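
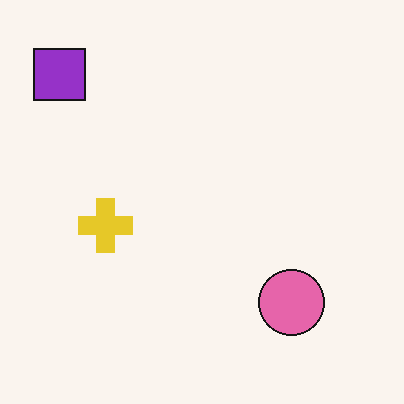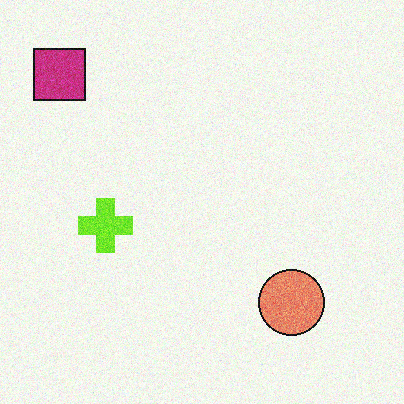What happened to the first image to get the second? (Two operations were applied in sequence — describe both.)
The second image is the first degraded with light additive noise, then hue-shifted slightly.

Random speckle covers the whole image, including the flat background. Every shape's color has rotated by the same amount around the hue wheel — a uniform hue shift.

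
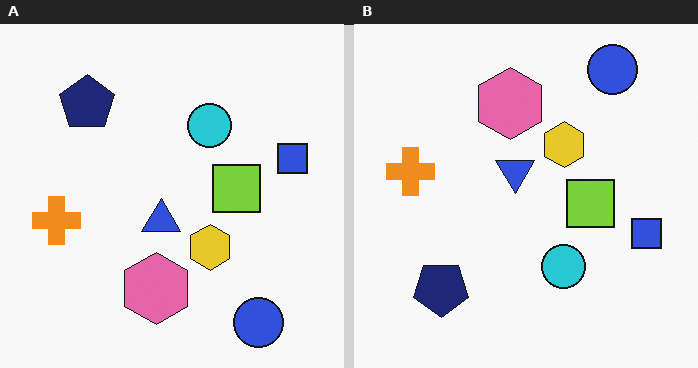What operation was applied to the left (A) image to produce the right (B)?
The right (B) image is the left (A) flipped vertically (top ↔ bottom).

The blue circle is in the bottom-right of the left (A) image and the top-right of the right (B) — shapes on opposite sides of the horizontal midline have swapped in a mirror flip.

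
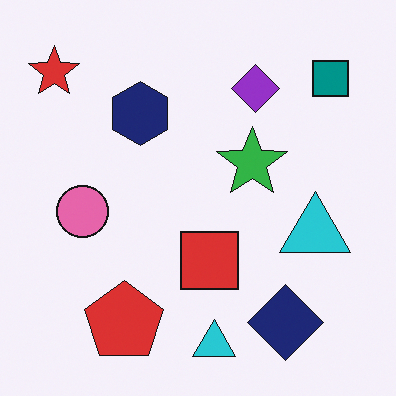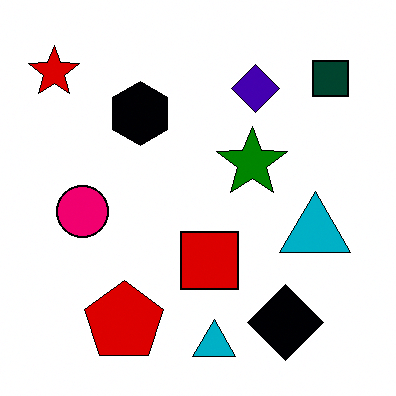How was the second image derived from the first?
The transformation is: boosted in contrast.

Tones are pushed away from mid-grey across the whole image — a global contrast change.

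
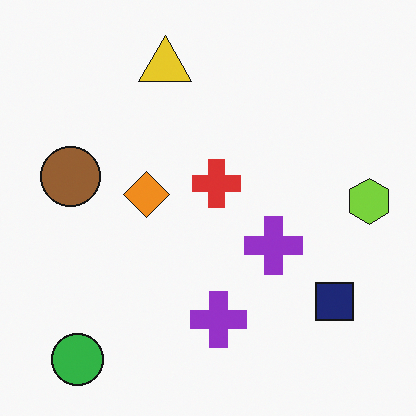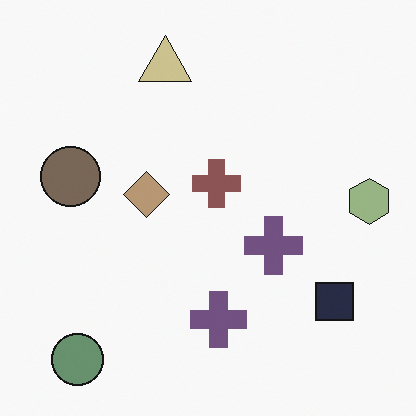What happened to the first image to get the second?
This is the original image heavily desaturated.

All colors are more muted and greyish — a global saturation change.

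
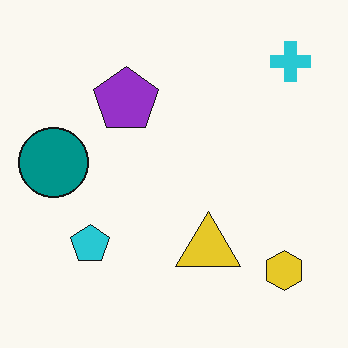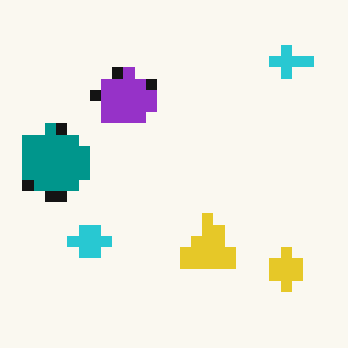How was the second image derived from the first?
The second image is the first coarsely pixelated.

Shapes are reduced to large square blocks; fine edges and outlines are lost — a downscale-then-upscale (mosaic) effect.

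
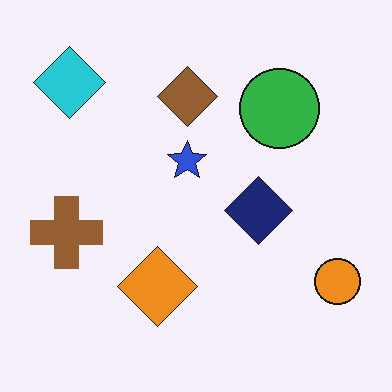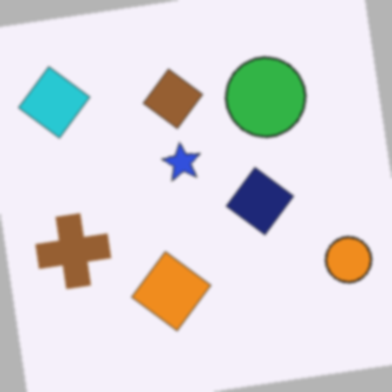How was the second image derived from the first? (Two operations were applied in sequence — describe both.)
The transformation is: rotated counter-clockwise by a few degrees, then given a subtle gaussian blur.

Every shape is tilted by the same angle and the image corners show triangular fill wedges — a whole-image rotation by a non-right angle. Shape edges and outlines are uniformly softened across the whole image.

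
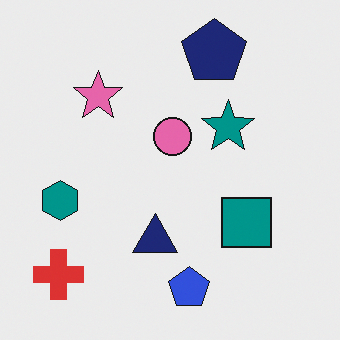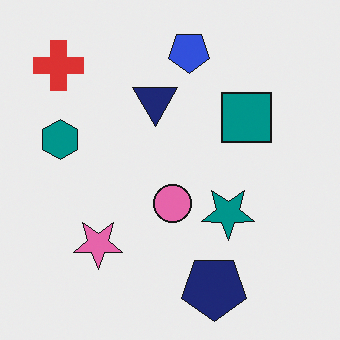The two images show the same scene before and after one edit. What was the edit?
The image was flipped vertically (top ↔ bottom).

The navy pentagon is in the top of the first image and the bottom of the second — shapes on opposite sides of the horizontal midline have swapped in a mirror flip.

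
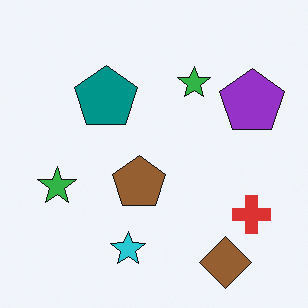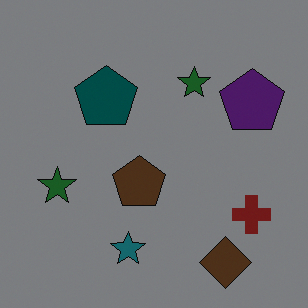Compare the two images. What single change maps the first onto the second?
The second image is the first noticeably darkened.

Every pixel — background and shapes alike — is uniformly darkened.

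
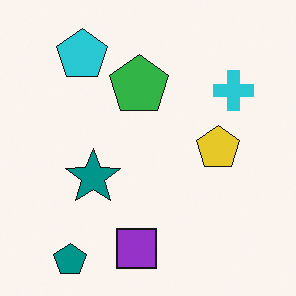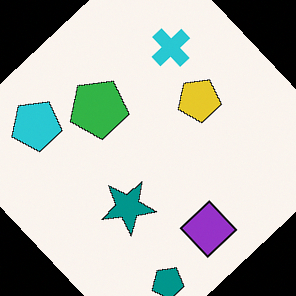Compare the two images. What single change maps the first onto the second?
Rotated counter-clockwise by a large amount — several tens of degrees.

Every shape is tilted by the same angle and the image corners show triangular fill wedges — a whole-image rotation by a non-right angle.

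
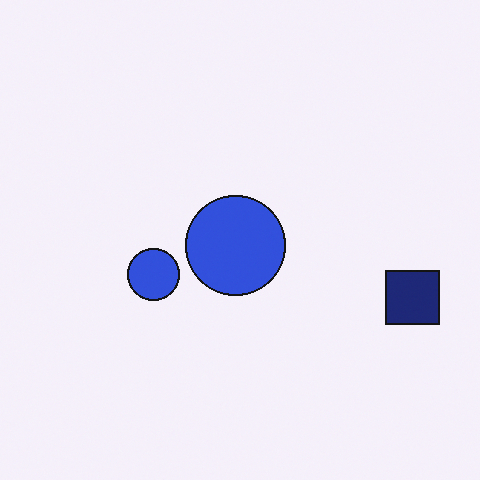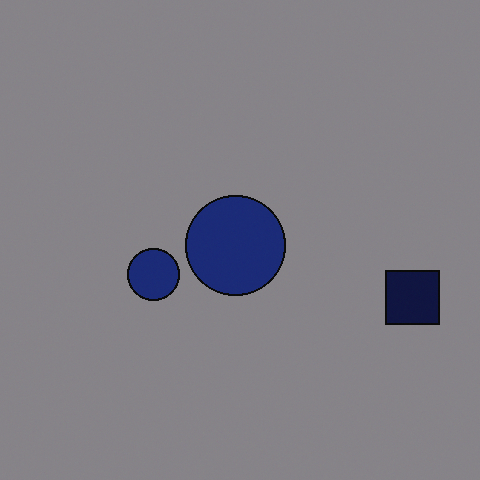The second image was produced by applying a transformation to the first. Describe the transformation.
Noticeably darkened.

Every pixel — background and shapes alike — is uniformly darkened.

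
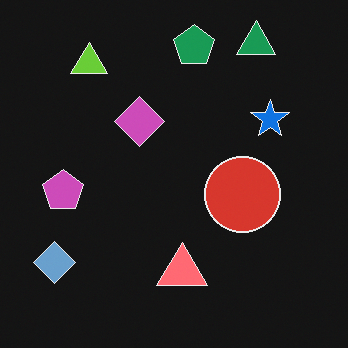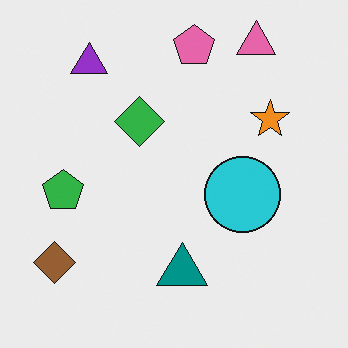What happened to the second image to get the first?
The first image is the second color-inverted (negative).

The light background has become dark and every shape's color is its complement — a photographic negative.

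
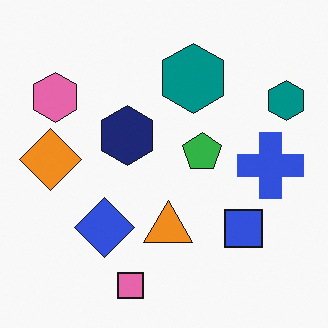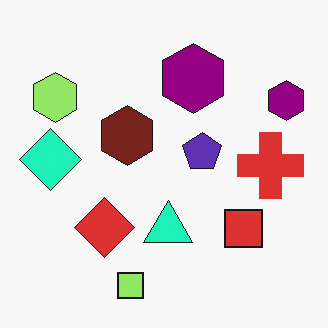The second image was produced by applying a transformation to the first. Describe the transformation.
The transformation is: hue-shifted by a moderate amount.

Every shape's color has rotated by the same amount around the hue wheel — a uniform hue shift.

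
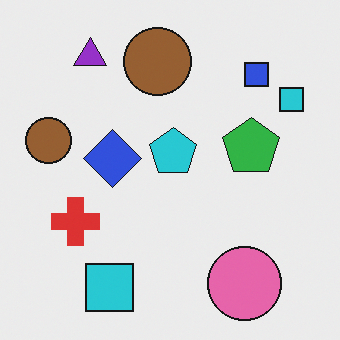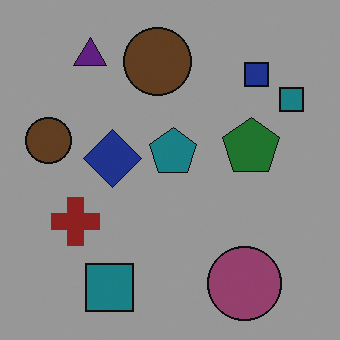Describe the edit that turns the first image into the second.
Darkened a lot.

Every pixel — background and shapes alike — is uniformly darkened.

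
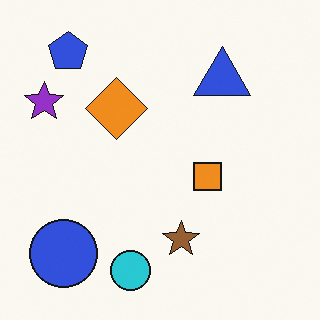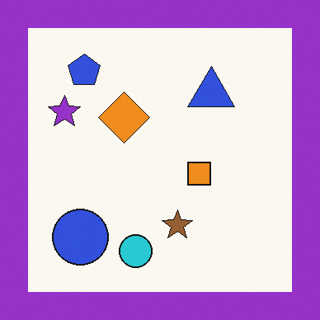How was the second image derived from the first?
It was framed with a purple border.

A solid purple frame runs around the edge of the second image, with the content slightly shrunk inside it.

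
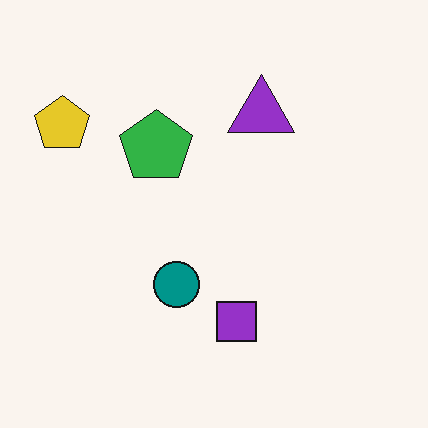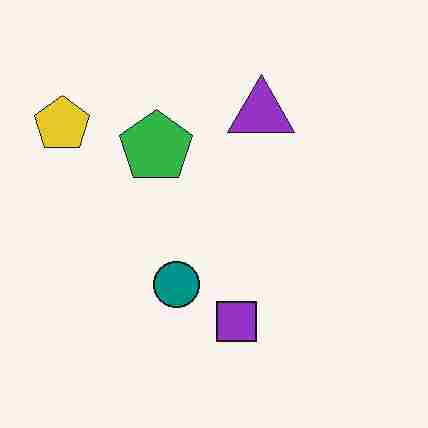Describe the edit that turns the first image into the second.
It was degraded with heavy JPEG compression.

Blocky 8×8 compression artifacts appear around shape edges and the flat background shows ringing — characteristic JPEG degradation.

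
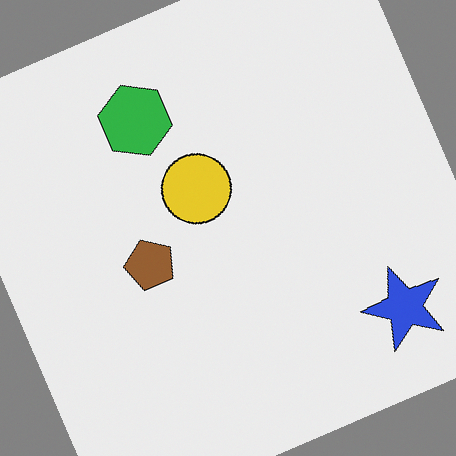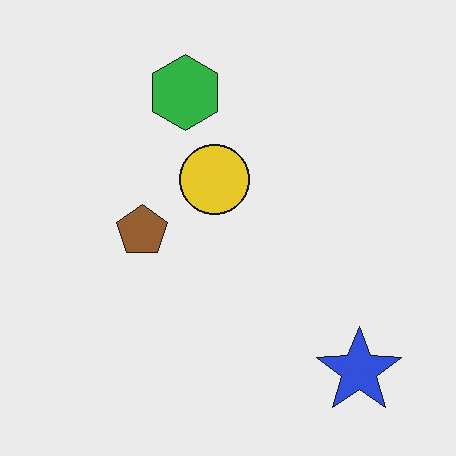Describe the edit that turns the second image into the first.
It was rotated counter-clockwise by a clearly visible amount.

Every shape is tilted by the same angle and the image corners show triangular fill wedges — a whole-image rotation by a non-right angle.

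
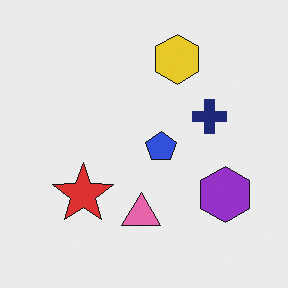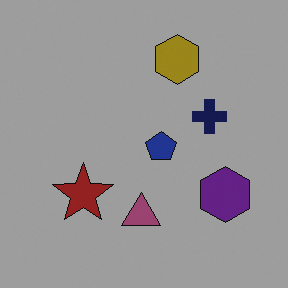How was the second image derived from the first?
The second image is the first noticeably darkened.

Every pixel — background and shapes alike — is uniformly darkened.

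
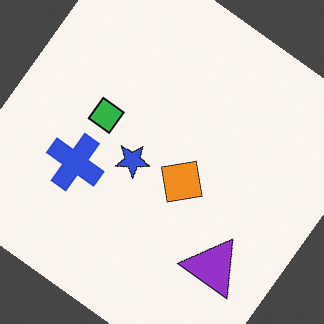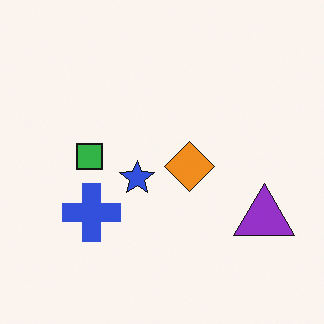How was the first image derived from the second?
The image was rotated clockwise by a large amount — several tens of degrees.

Every shape is tilted by the same angle and the image corners show triangular fill wedges — a whole-image rotation by a non-right angle.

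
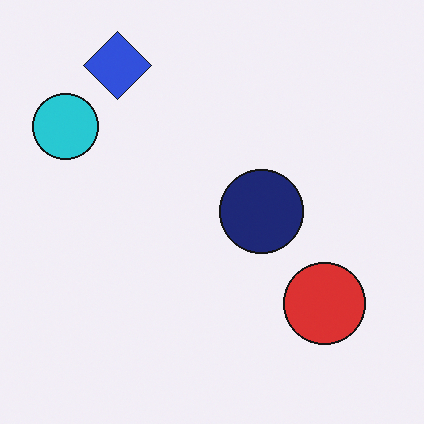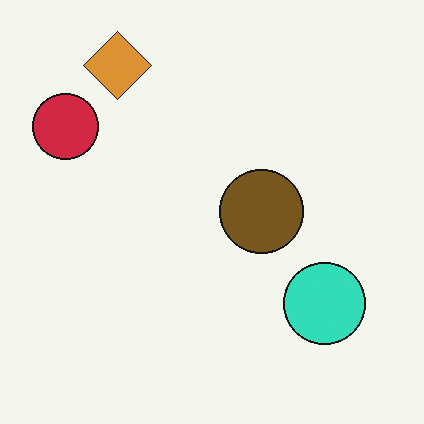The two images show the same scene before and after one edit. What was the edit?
It was hue-shifted by a large amount.

Every shape's color has rotated by the same amount around the hue wheel — a uniform hue shift.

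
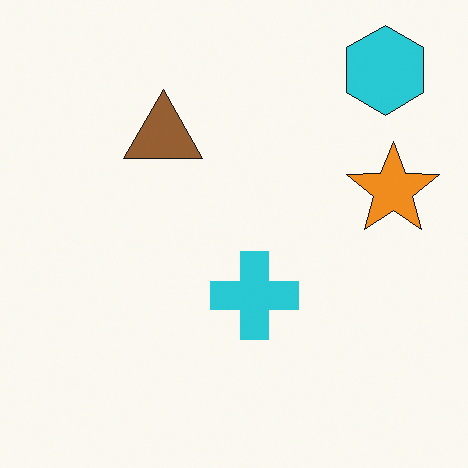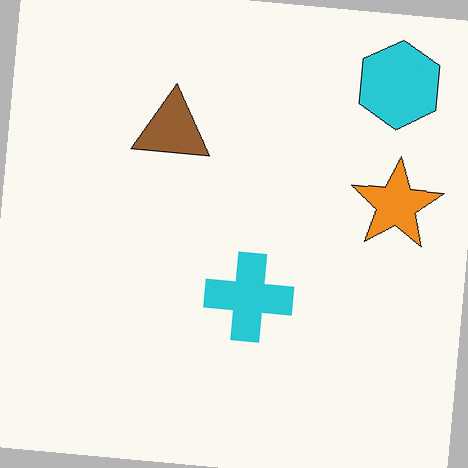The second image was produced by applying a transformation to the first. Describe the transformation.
The image was rotated clockwise by a few degrees.

Every shape is tilted by the same angle and the image corners show triangular fill wedges — a whole-image rotation by a non-right angle.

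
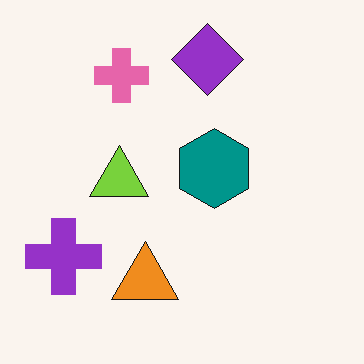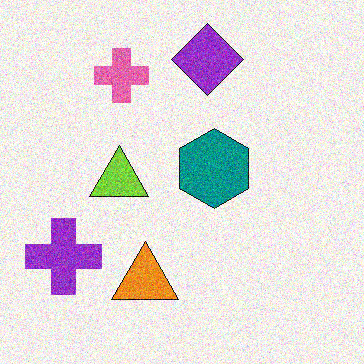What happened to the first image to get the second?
The second image is the first degraded with moderate additive noise.

Random speckle covers the whole image, including the flat background.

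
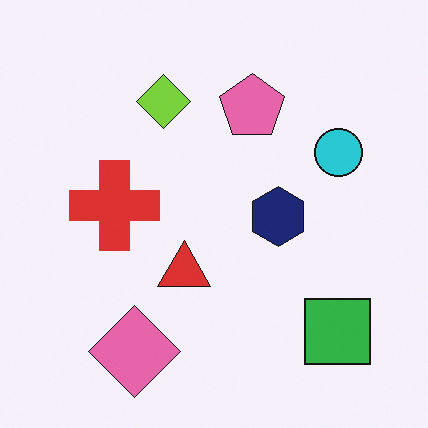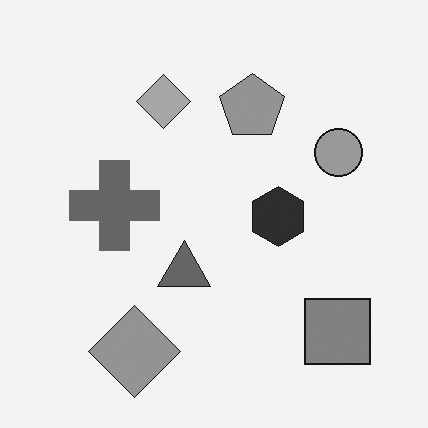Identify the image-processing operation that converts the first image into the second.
It was converted to grayscale.

All color is removed — every shape is now a shade of grey.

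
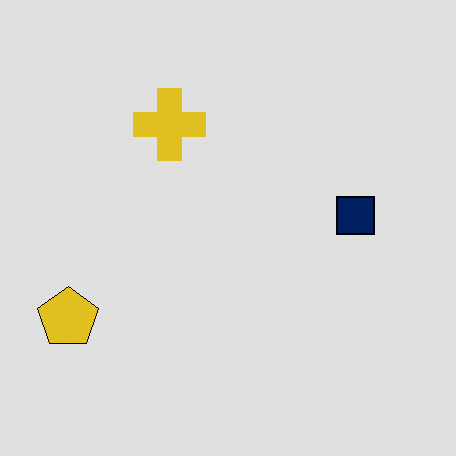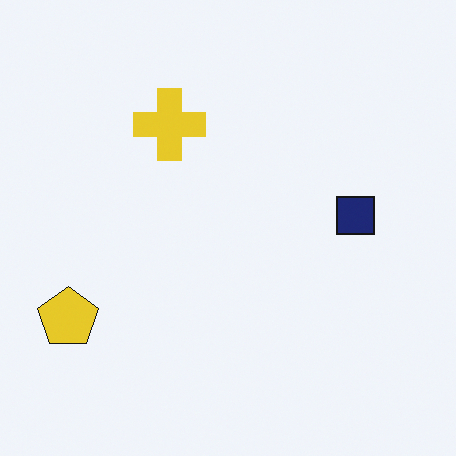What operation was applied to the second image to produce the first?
The transformation is: moderately posterized.

Each flat color has snapped to a coarser quantized level — most visibly, the near-white background has dropped to a flat grey.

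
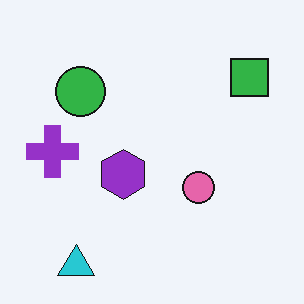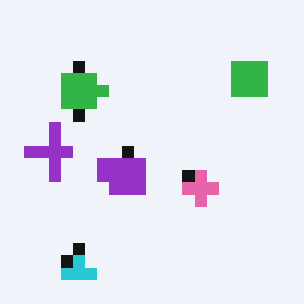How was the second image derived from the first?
The second image is the first heavily pixelated into large blocks.

Shapes are reduced to large square blocks; fine edges and outlines are lost — a downscale-then-upscale (mosaic) effect.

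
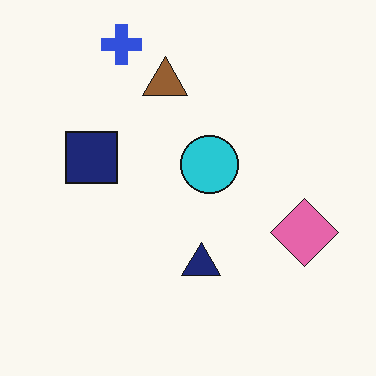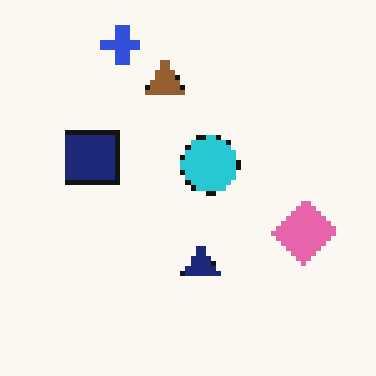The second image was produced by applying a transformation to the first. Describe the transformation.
The image was lightly pixelated (a mild mosaic effect).

Shapes are reduced to large square blocks; fine edges and outlines are lost — a downscale-then-upscale (mosaic) effect.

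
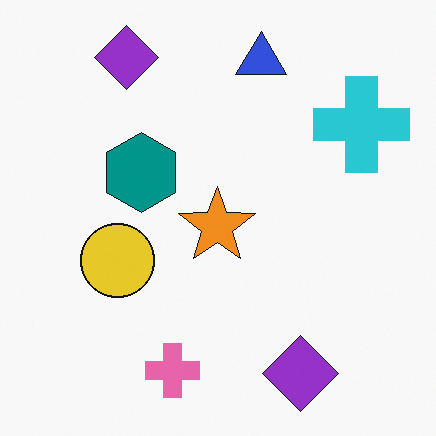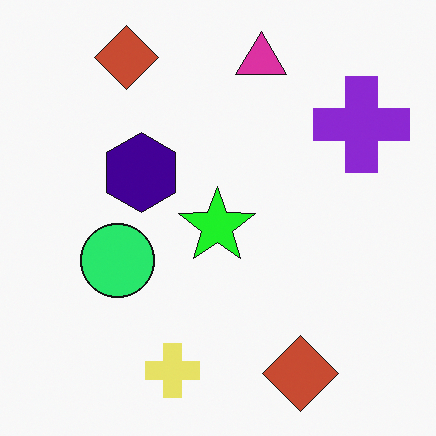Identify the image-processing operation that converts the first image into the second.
The image was hue-shifted through roughly a third of the color wheel.

Every shape's color has rotated by the same amount around the hue wheel — a uniform hue shift.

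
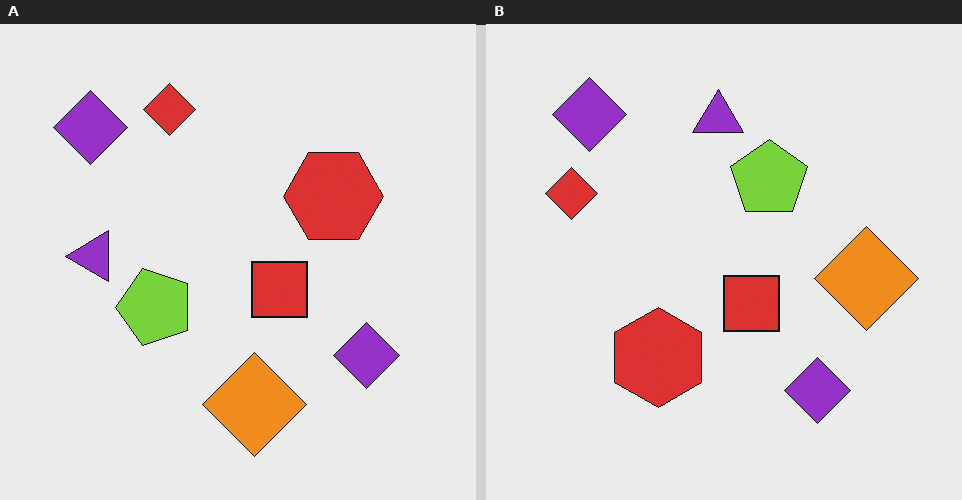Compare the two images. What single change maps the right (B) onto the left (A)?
It was transposed (reflected across the top-left ↔ bottom-right diagonal).

Shapes have swapped their row and column positions — what was in the top-right is now in the bottom-left — a diagonal reflection.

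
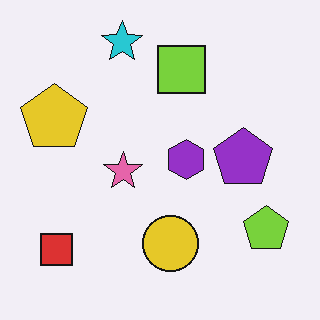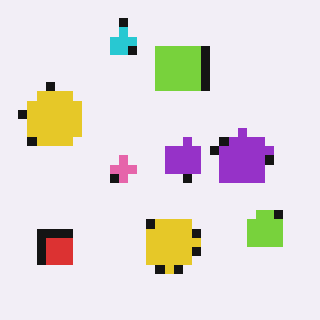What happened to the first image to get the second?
The transformation is: heavily pixelated into large blocks.

Shapes are reduced to large square blocks; fine edges and outlines are lost — a downscale-then-upscale (mosaic) effect.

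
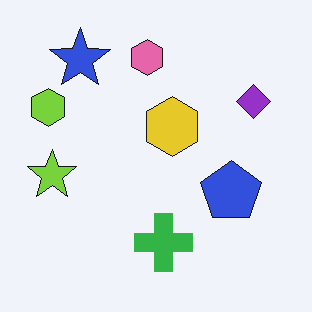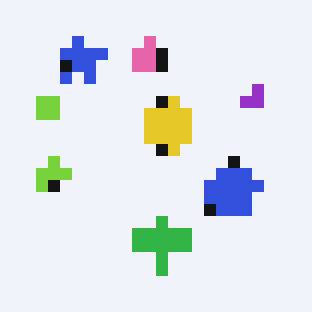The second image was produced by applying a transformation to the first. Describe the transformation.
The image was heavily pixelated into large blocks.

Shapes are reduced to large square blocks; fine edges and outlines are lost — a downscale-then-upscale (mosaic) effect.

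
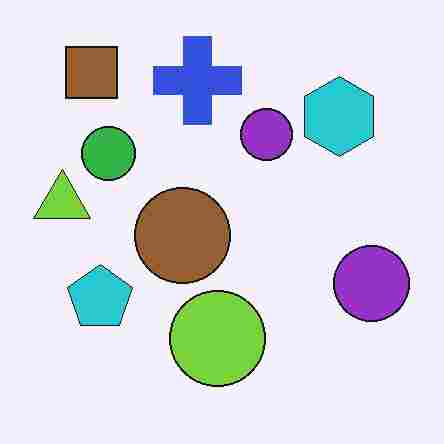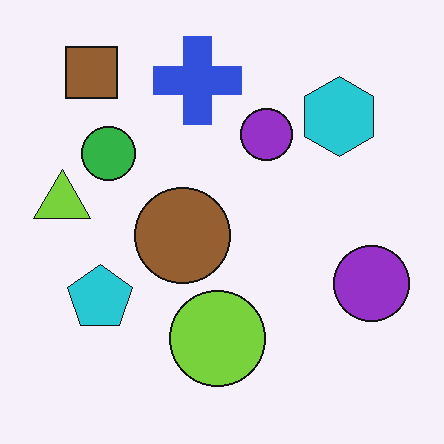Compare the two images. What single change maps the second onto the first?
The image was heavily JPEG-compressed with obvious blocking artifacts.

Blocky 8×8 compression artifacts appear around shape edges and the flat background shows ringing — characteristic JPEG degradation.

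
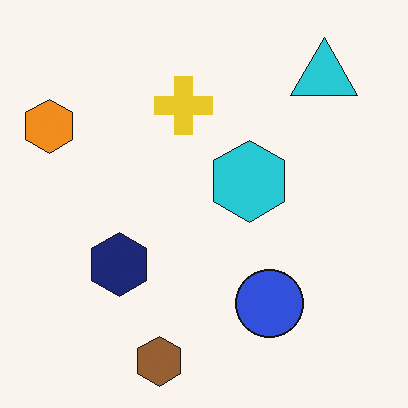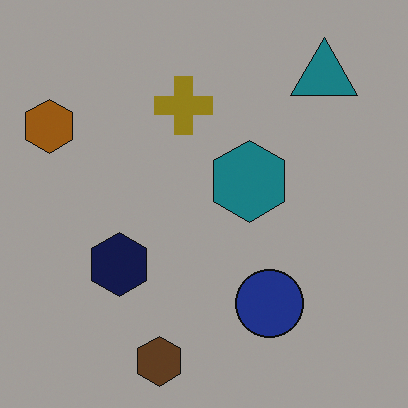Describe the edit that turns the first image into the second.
The second image is the first noticeably darkened.

Every pixel — background and shapes alike — is uniformly darkened.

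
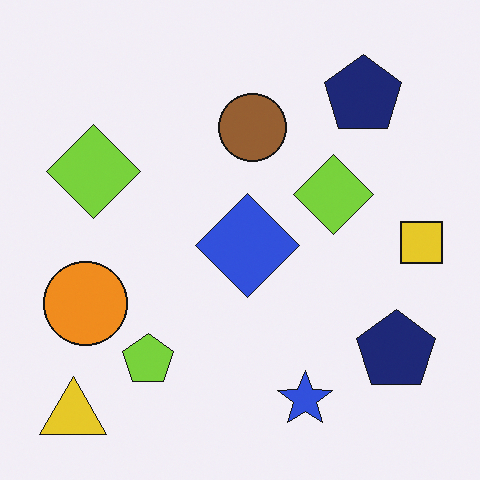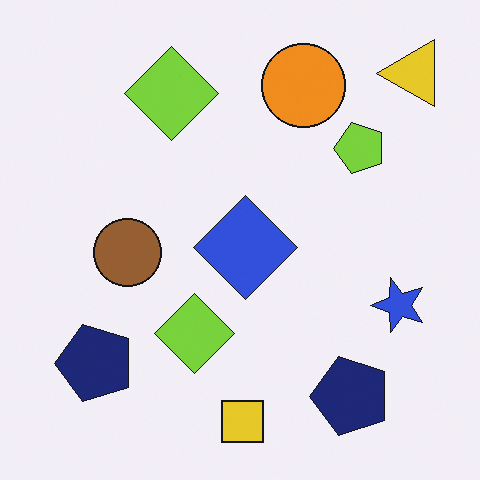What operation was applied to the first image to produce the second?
The image was transposed (reflected across the top-left ↔ bottom-right diagonal).

Shapes have swapped their row and column positions — what was in the top-right is now in the bottom-left — a diagonal reflection.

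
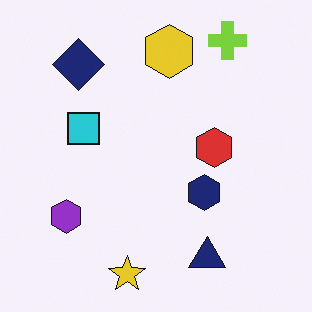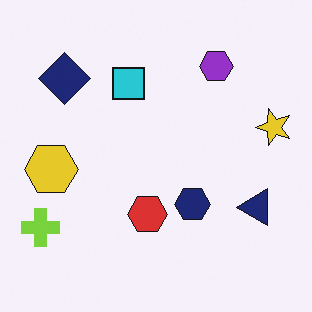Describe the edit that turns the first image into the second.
It was transposed (reflected across the top-left ↔ bottom-right diagonal).

Shapes have swapped their row and column positions — what was in the top-right is now in the bottom-left — a diagonal reflection.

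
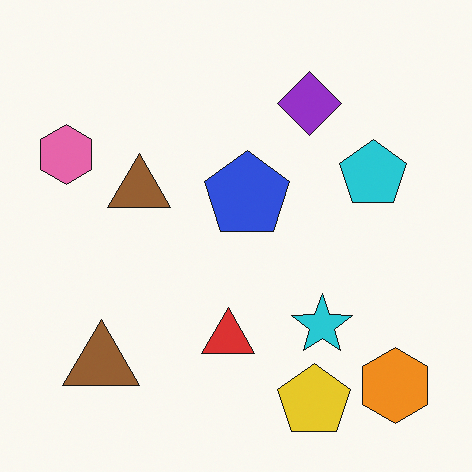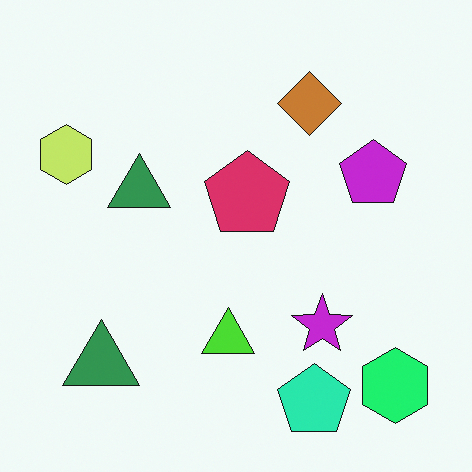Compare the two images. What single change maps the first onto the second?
This is the original image hue-shifted through roughly a third of the color wheel.

Every shape's color has rotated by the same amount around the hue wheel — a uniform hue shift.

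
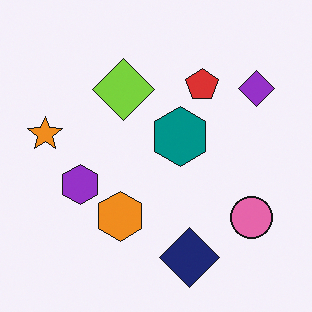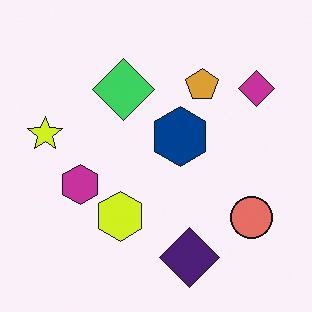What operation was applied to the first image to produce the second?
The transformation is: hue-shifted slightly.

Every shape's color has rotated by the same amount around the hue wheel — a uniform hue shift.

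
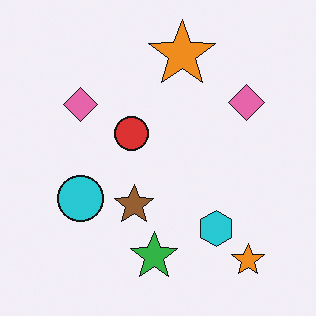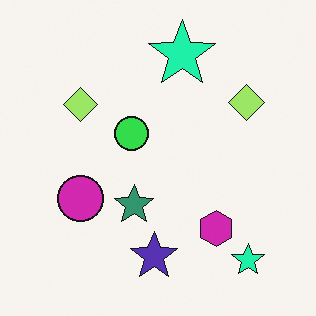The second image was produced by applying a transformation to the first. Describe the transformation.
The transformation is: hue-shifted noticeably.

Every shape's color has rotated by the same amount around the hue wheel — a uniform hue shift.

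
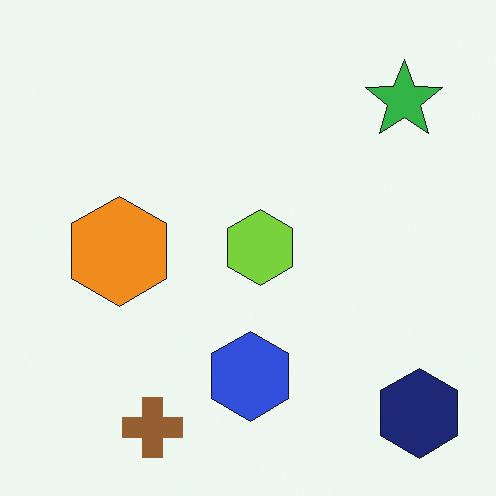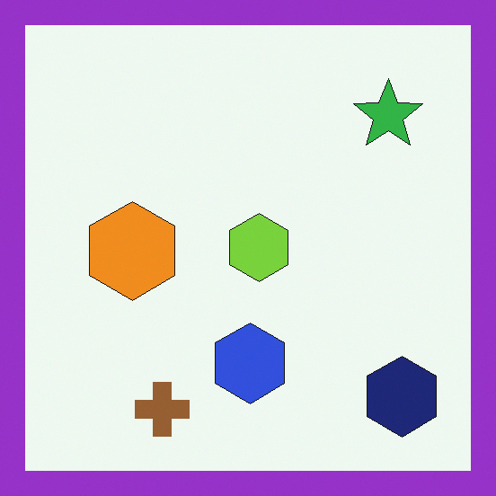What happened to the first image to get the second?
Framed with a purple border.

A solid purple frame runs around the edge of the second image, with the content slightly shrunk inside it.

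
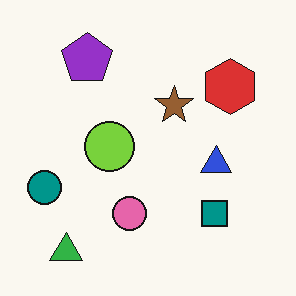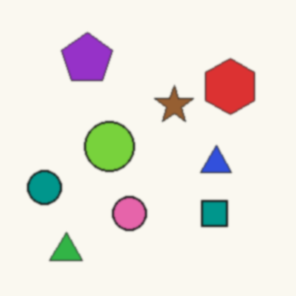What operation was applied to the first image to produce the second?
The transformation is: given a subtle gaussian blur.

Shape edges and outlines are uniformly softened across the whole image.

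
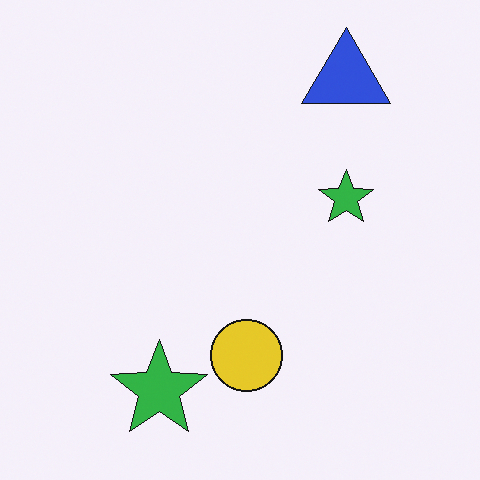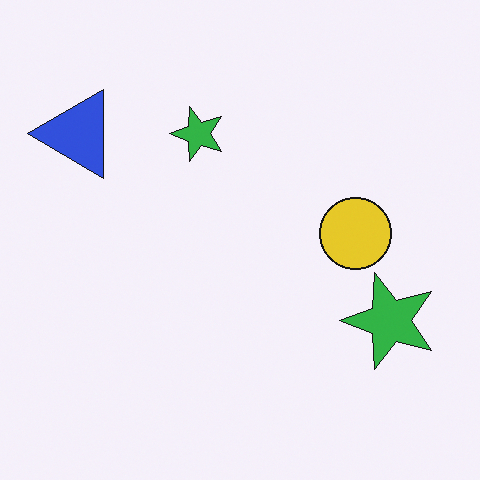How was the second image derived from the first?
The transformation is: rotated 90° counter-clockwise.

The blue triangle sits in the top-right of the first image and the top-left of the second — consistent with a whole-image 90° counter-clockwise rotation.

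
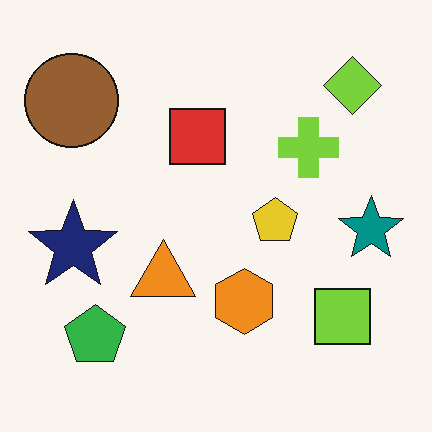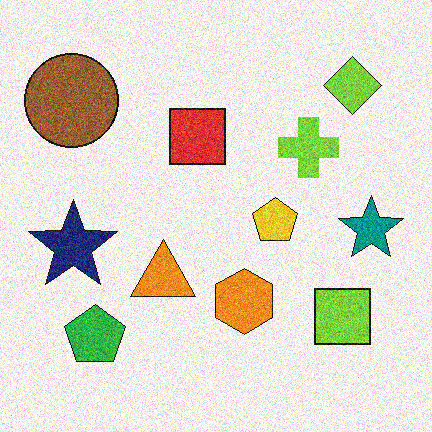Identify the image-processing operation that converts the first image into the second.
This is the original image degraded with visible gaussian noise.

Random speckle covers the whole image, including the flat background.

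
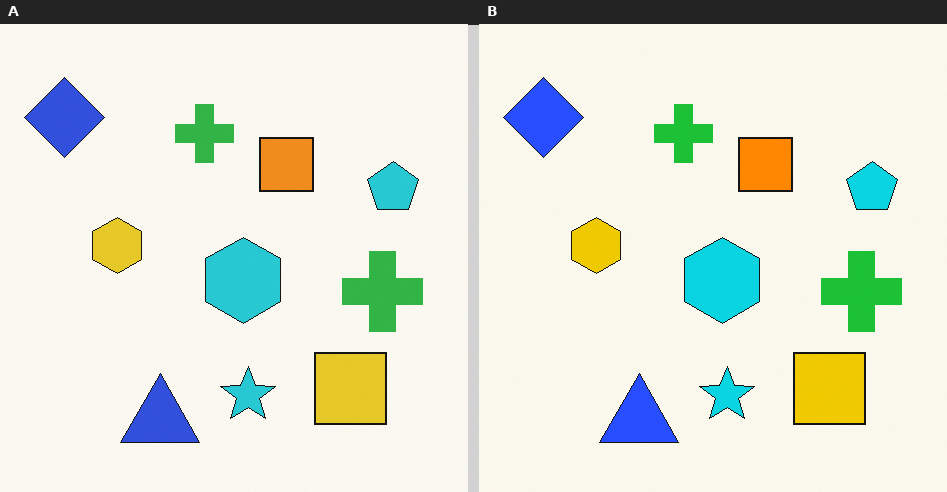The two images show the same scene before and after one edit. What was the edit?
The right (B) image is the left (A) slightly oversaturated.

All colors are more vivid — a global saturation change.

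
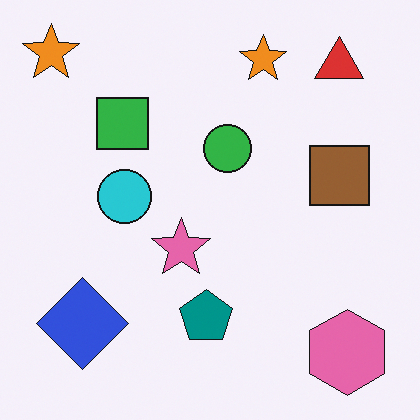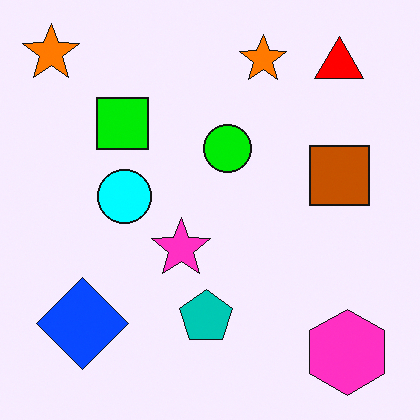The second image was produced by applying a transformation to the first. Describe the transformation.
Made much more vivid (saturation change).

All colors are more vivid — a global saturation change.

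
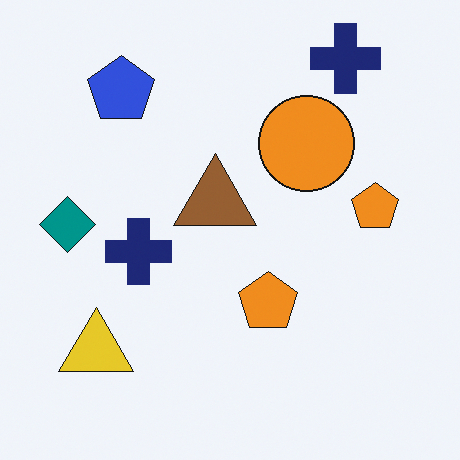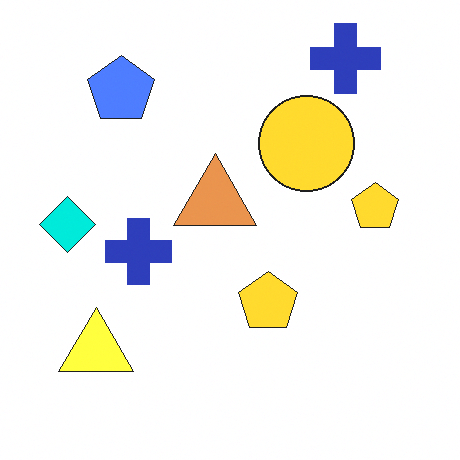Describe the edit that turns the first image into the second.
The second image is the first brightened a lot.

Every pixel — background and shapes alike — is uniformly brightened.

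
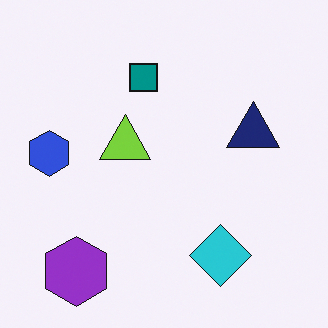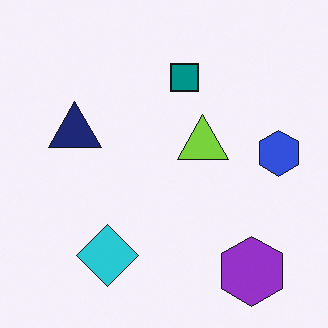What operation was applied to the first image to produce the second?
The transformation is: flipped horizontally (left ↔ right).

The blue hexagon is in the left of the first image and the right of the second — shapes on opposite sides of the vertical midline have swapped in a mirror flip.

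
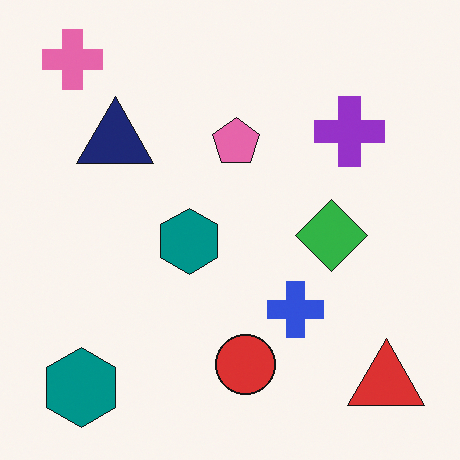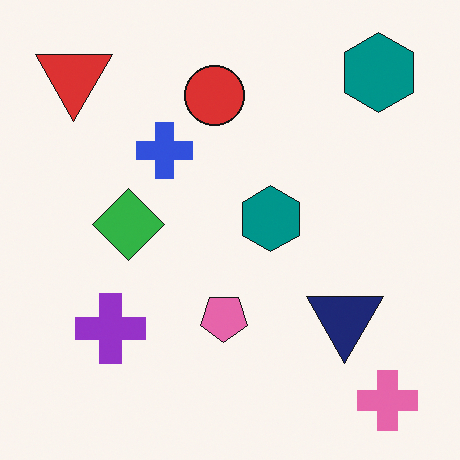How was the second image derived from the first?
This is the original image rotated 180°.

The pink cross sits in the top-left of the first image and the bottom-right of the second — consistent with a whole-image 180° rotation.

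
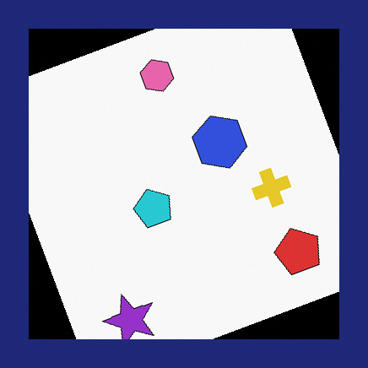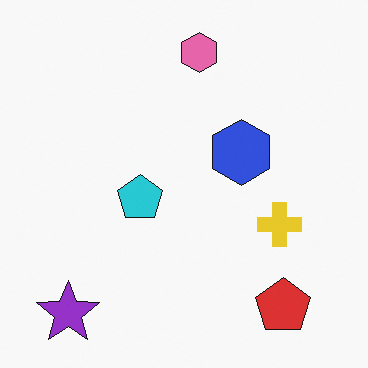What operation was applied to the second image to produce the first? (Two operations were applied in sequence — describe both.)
Rotated counter-clockwise by a clearly visible amount, then framed with a navy border.

Every shape is tilted by the same angle and the image corners show triangular fill wedges — a whole-image rotation by a non-right angle. A solid navy frame runs around the edge of the first image, with the content slightly shrunk inside it.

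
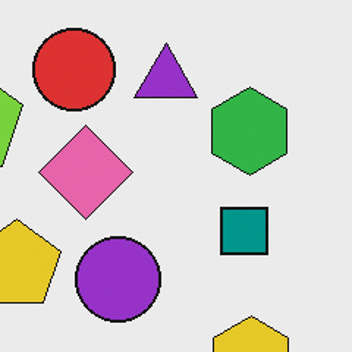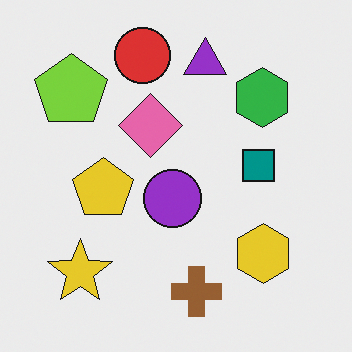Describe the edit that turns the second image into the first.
It was cropped to a modestly smaller region and rescaled.

The visible shapes are larger and the field of view is narrower; shapes near the original edges may be partly or wholly outside the frame — a crop-and-rescale.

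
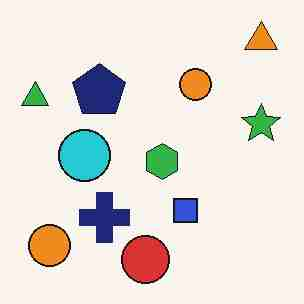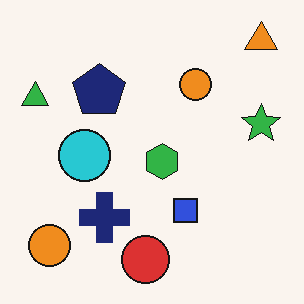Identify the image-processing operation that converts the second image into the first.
It was heavily JPEG-compressed with obvious blocking artifacts.

Blocky 8×8 compression artifacts appear around shape edges and the flat background shows ringing — characteristic JPEG degradation.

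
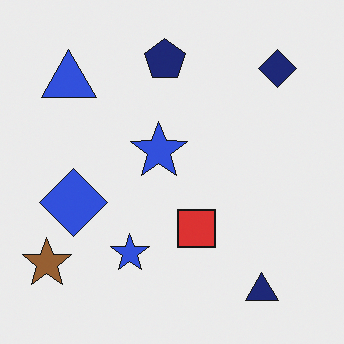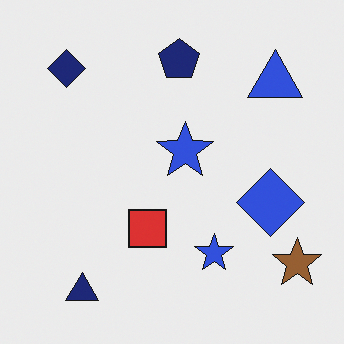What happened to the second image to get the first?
The image was flipped horizontally (left ↔ right).

The brown star is in the bottom-right of the second image and the bottom-left of the first — shapes on opposite sides of the vertical midline have swapped in a mirror flip.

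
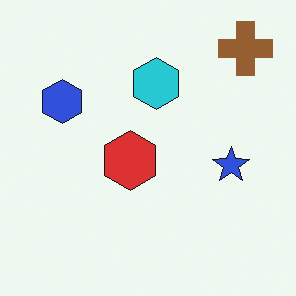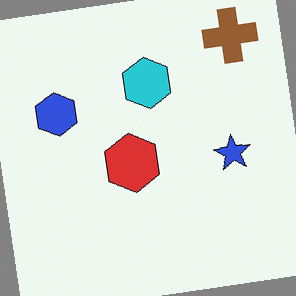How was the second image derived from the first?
This is the original image rotated counter-clockwise by a small amount.

Every shape is tilted by the same angle and the image corners show triangular fill wedges — a whole-image rotation by a non-right angle.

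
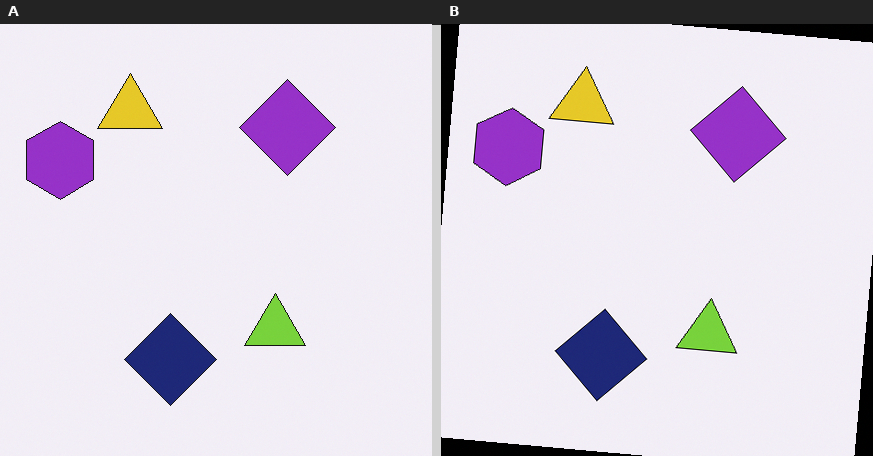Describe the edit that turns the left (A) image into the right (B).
It was rotated clockwise by a few degrees.

Every shape is tilted by the same angle and the image corners show triangular fill wedges — a whole-image rotation by a non-right angle.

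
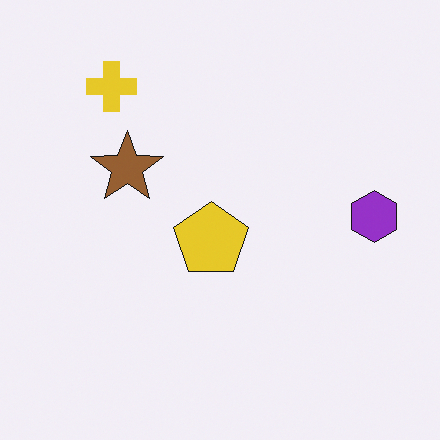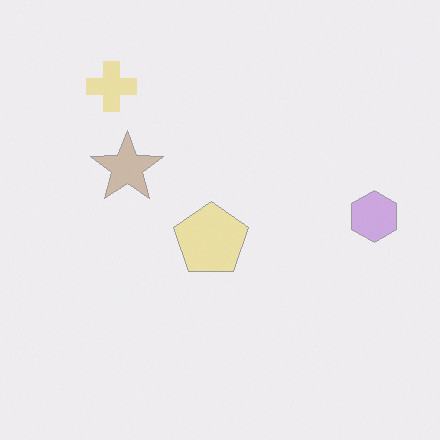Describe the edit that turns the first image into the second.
The second image is the first washed out (contrast reduced).

Tones are pushed toward mid-grey across the whole image — a global contrast change.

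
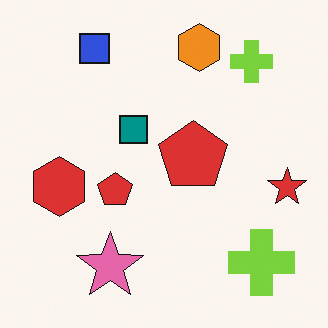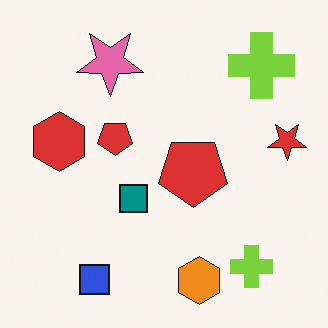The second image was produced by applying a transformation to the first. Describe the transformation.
The transformation is: flipped vertically (top ↔ bottom).

The orange hexagon is in the top of the first image and the bottom of the second — shapes on opposite sides of the horizontal midline have swapped in a mirror flip.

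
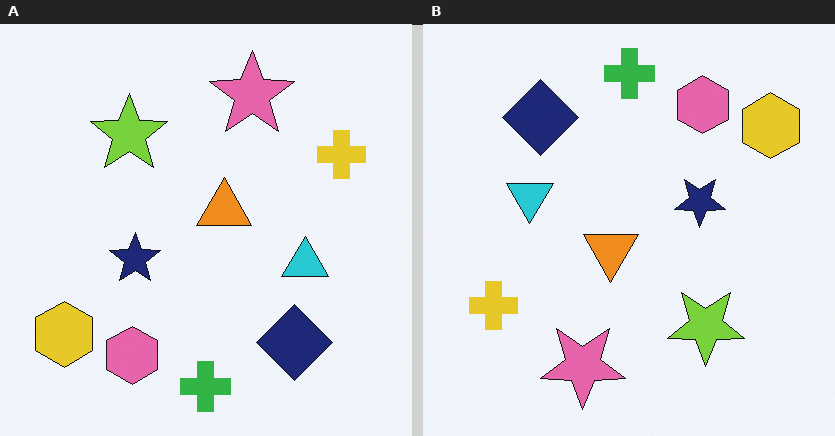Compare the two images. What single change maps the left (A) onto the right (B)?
The image was rotated 180°.

The yellow hexagon sits in the bottom-left of the left (A) image and the top-right of the right (B) — consistent with a whole-image 180° rotation.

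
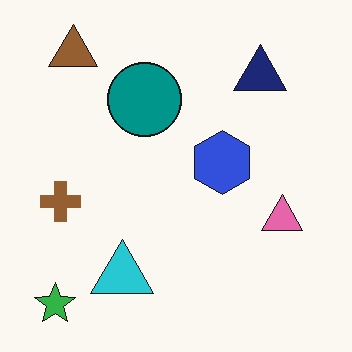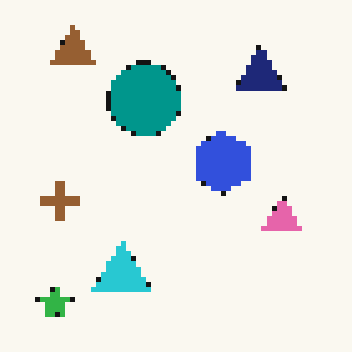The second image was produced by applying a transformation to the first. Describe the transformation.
The image was lightly pixelated (a mild mosaic effect).

Shapes are reduced to large square blocks; fine edges and outlines are lost — a downscale-then-upscale (mosaic) effect.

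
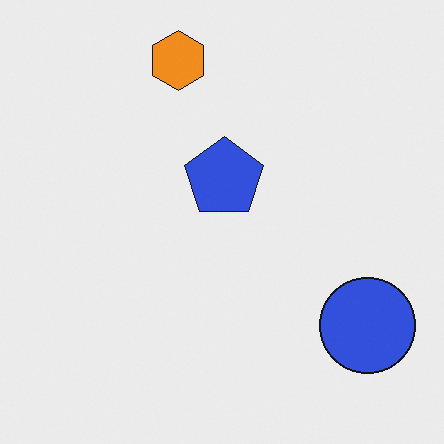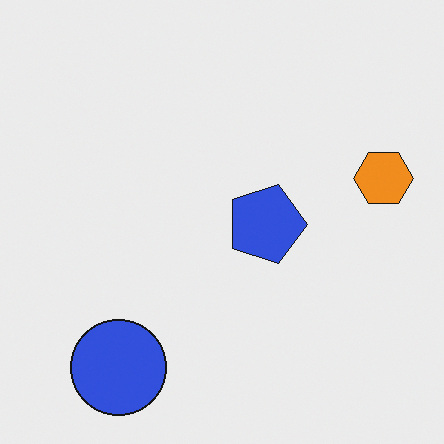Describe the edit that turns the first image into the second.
This is the original image rotated 90° clockwise.

The blue circle sits in the bottom-right of the first image and the bottom-left of the second — consistent with a whole-image 90° clockwise rotation.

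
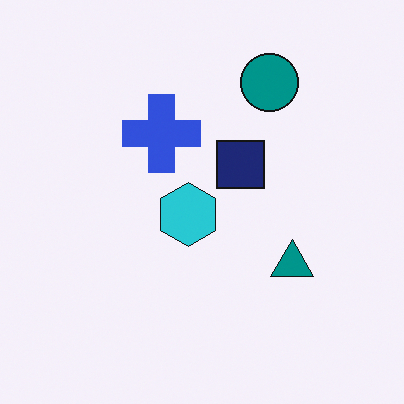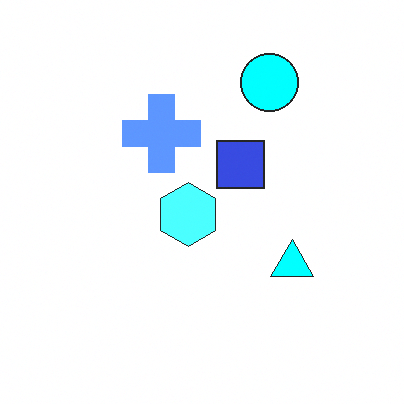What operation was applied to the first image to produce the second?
It was brightened a lot.

Every pixel — background and shapes alike — is uniformly brightened.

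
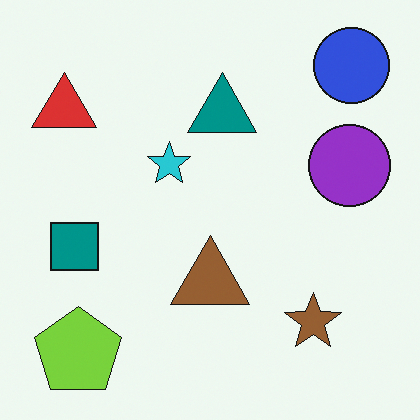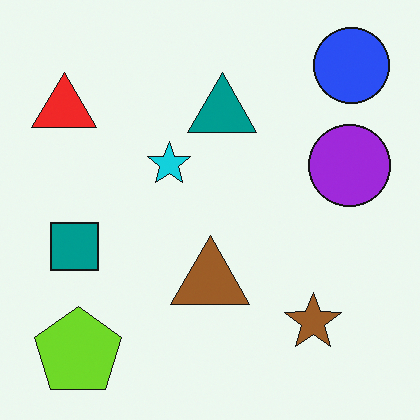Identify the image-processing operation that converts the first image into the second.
The second image is the first slightly oversaturated.

All colors are more vivid — a global saturation change.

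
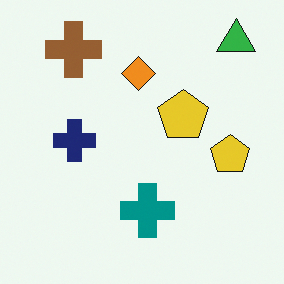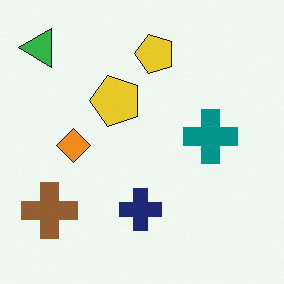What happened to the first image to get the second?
The second image is the first rotated 90° counter-clockwise.

The green triangle sits in the top-right of the first image and the top-left of the second — consistent with a whole-image 90° counter-clockwise rotation.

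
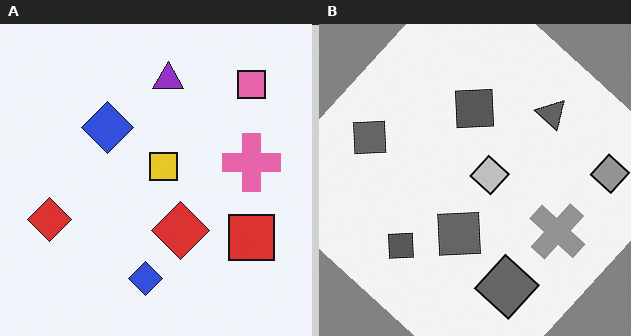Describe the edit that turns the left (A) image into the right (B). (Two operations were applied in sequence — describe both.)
The image was rotated clockwise by a large amount — several tens of degrees, then converted to grayscale.

Every shape is tilted by the same angle and the image corners show triangular fill wedges — a whole-image rotation by a non-right angle. All color is removed — every shape is now a shade of grey.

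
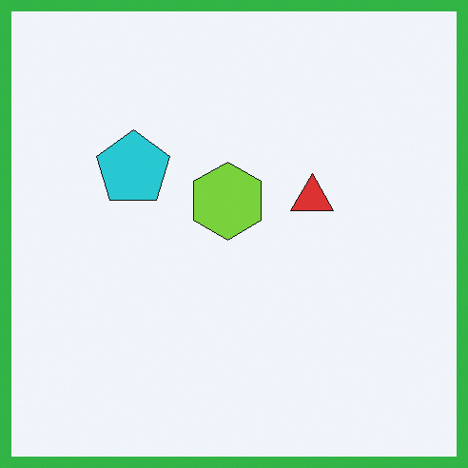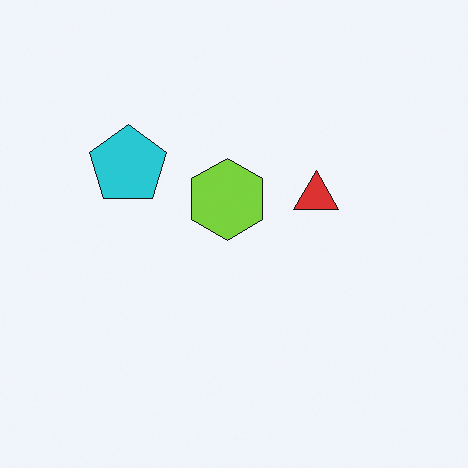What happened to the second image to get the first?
Framed with a green border.

A solid green frame runs around the edge of the first image, with the content slightly shrunk inside it.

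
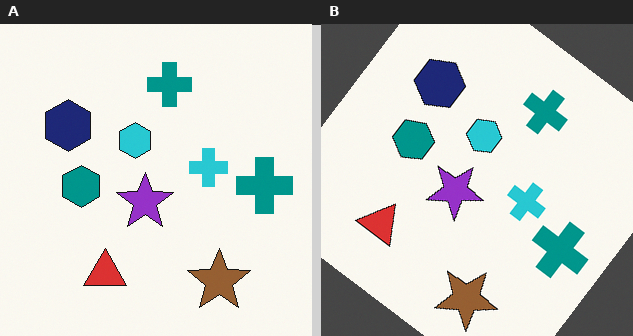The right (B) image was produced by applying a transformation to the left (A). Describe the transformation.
The right (B) image is the left (A) rotated clockwise by a large amount — several tens of degrees.

Every shape is tilted by the same angle and the image corners show triangular fill wedges — a whole-image rotation by a non-right angle.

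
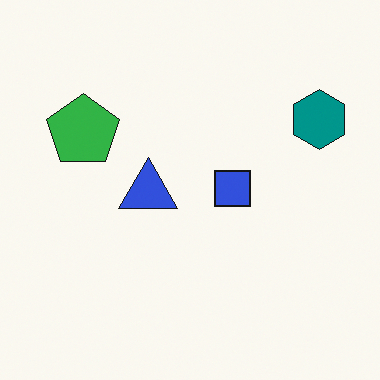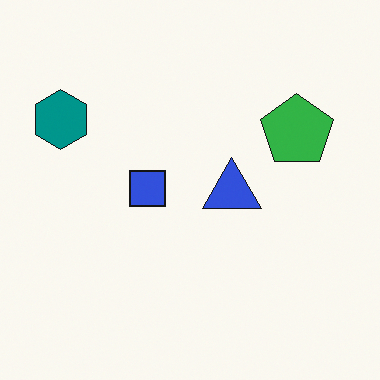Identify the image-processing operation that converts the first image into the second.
The second image is the first flipped horizontally (left ↔ right).

The teal hexagon is in the top-right of the first image and the top-left of the second — shapes on opposite sides of the vertical midline have swapped in a mirror flip.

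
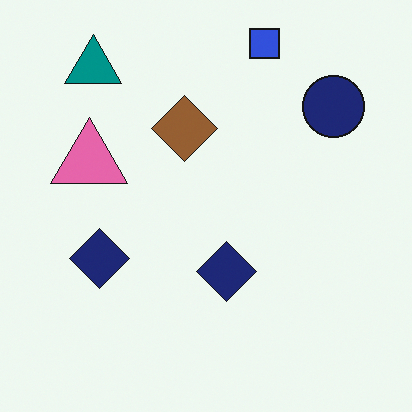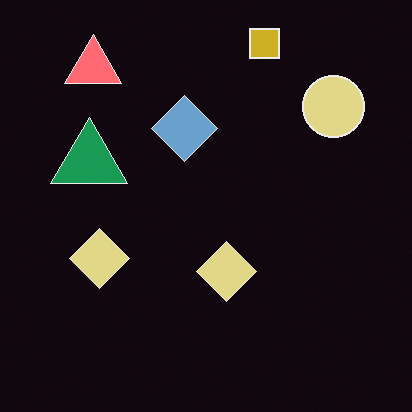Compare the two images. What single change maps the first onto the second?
The second image is the first color-inverted (negative).

The light background has become dark and every shape's color is its complement — a photographic negative.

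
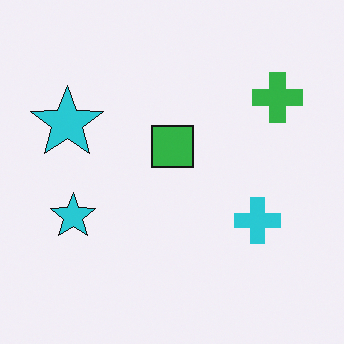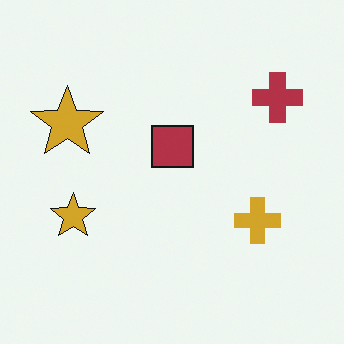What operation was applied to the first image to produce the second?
The image was hue-shifted through roughly half the color wheel.

Every shape's color has rotated by the same amount around the hue wheel — a uniform hue shift.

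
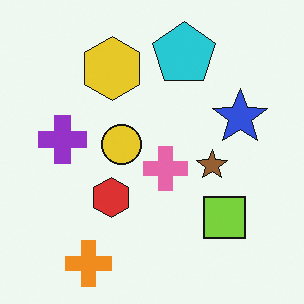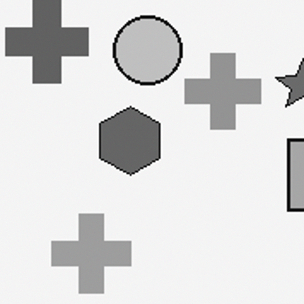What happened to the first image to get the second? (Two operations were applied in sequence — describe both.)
It was cropped to a noticeably smaller region and rescaled, then converted to grayscale.

The visible shapes are larger and the field of view is narrower; shapes near the original edges may be partly or wholly outside the frame — a crop-and-rescale. All color is removed — every shape is now a shade of grey.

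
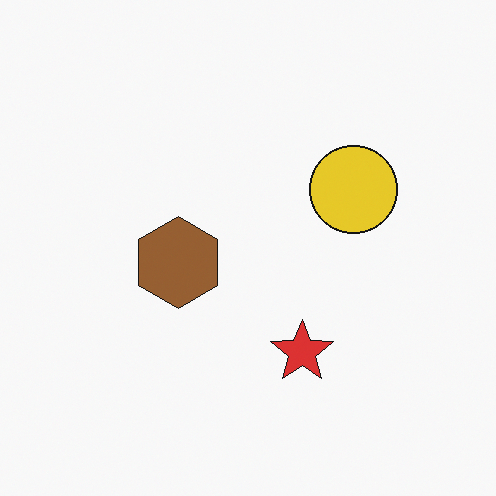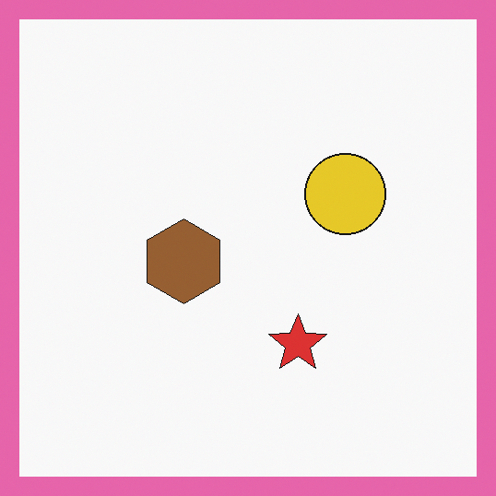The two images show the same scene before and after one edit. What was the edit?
The second image is the first framed with a pink border.

A solid pink frame runs around the edge of the second image, with the content slightly shrunk inside it.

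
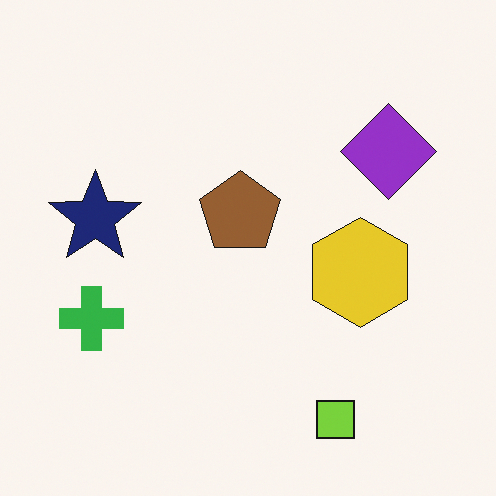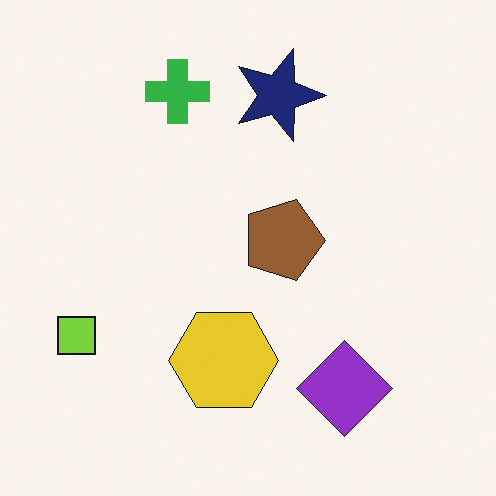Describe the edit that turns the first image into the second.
The image was rotated 90° clockwise.

The lime square sits in the bottom-right of the first image and the bottom-left of the second — consistent with a whole-image 90° clockwise rotation.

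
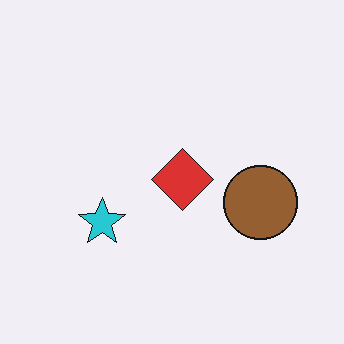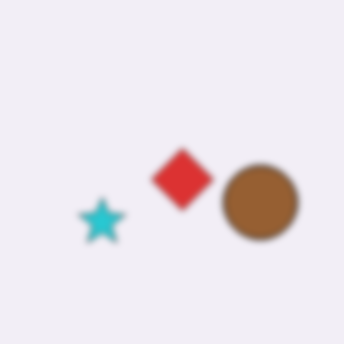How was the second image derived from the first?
It was moderately blurred.

Shape edges and outlines are uniformly softened across the whole image.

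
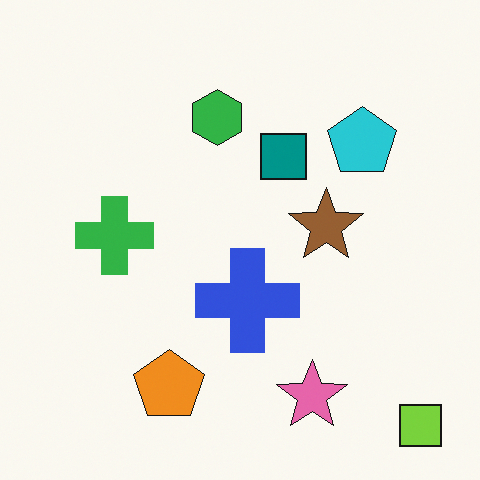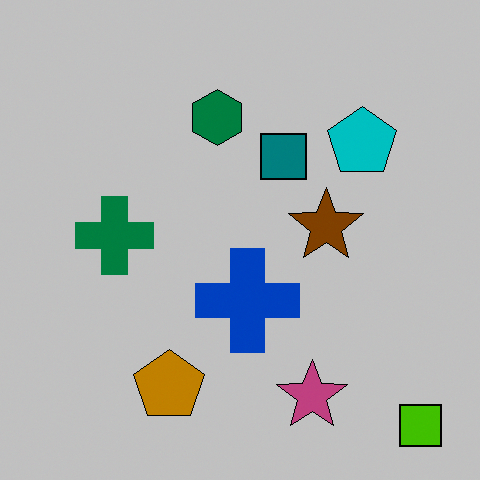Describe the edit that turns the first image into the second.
The image was heavily posterized to just a handful of flat colors.

Each flat color has snapped to a coarser quantized level — most visibly, the near-white background has dropped to a flat grey.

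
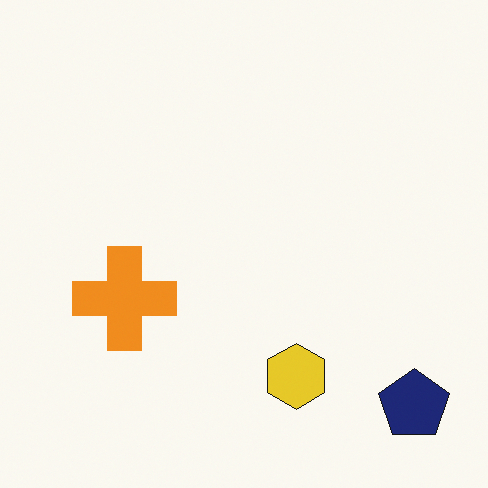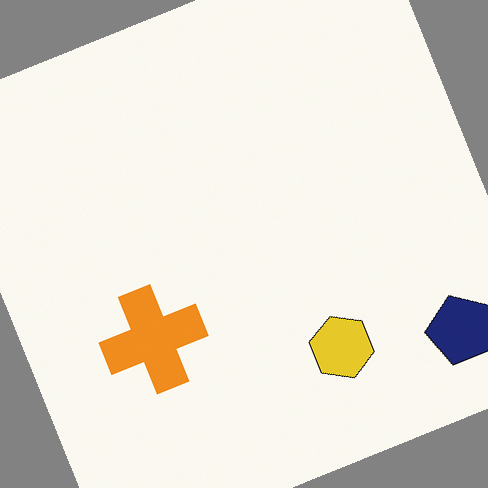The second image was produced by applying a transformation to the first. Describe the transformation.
This is the original image rotated counter-clockwise by a clearly visible amount.

Every shape is tilted by the same angle and the image corners show triangular fill wedges — a whole-image rotation by a non-right angle.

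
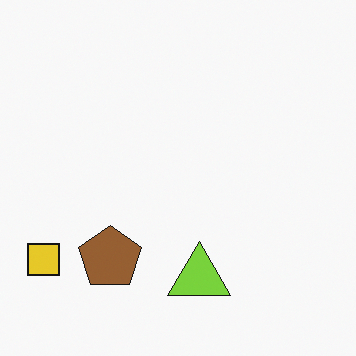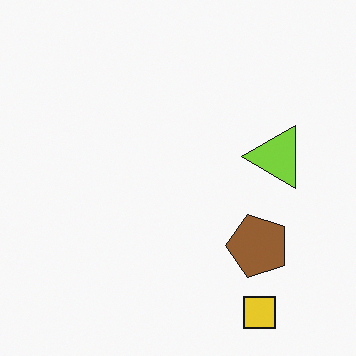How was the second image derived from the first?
This is the original image rotated 90° counter-clockwise.

The yellow square sits in the bottom-left of the first image and the bottom-right of the second — consistent with a whole-image 90° counter-clockwise rotation.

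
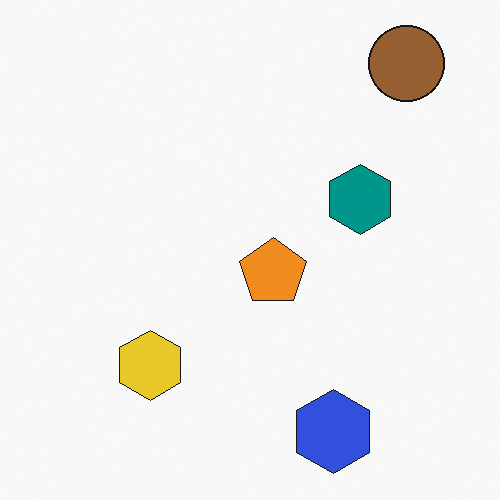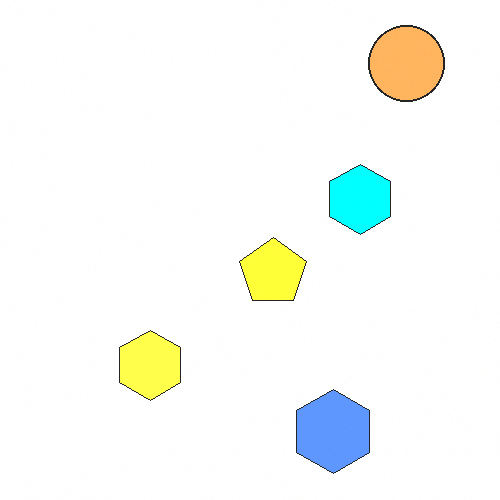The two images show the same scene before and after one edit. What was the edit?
The transformation is: substantially brightened.

Every pixel — background and shapes alike — is uniformly brightened.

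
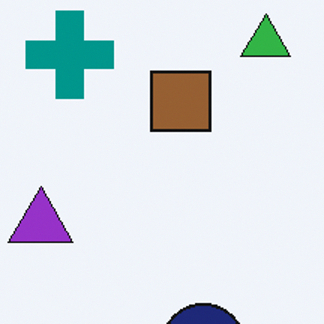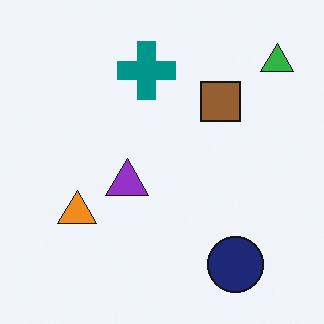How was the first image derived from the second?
It was cropped to a modestly smaller region and rescaled.

The visible shapes are larger and the field of view is narrower; shapes near the original edges may be partly or wholly outside the frame — a crop-and-rescale.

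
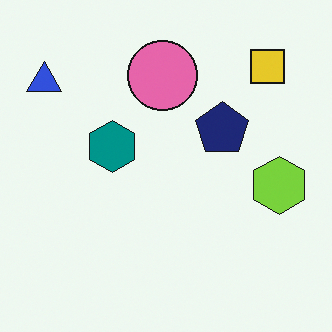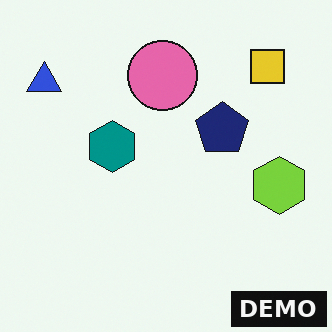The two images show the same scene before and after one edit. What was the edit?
The second image is the first watermarked with the text "DEMO" in the lower-right corner.

A dark label reading "DEMO" appears in the lower-right corner.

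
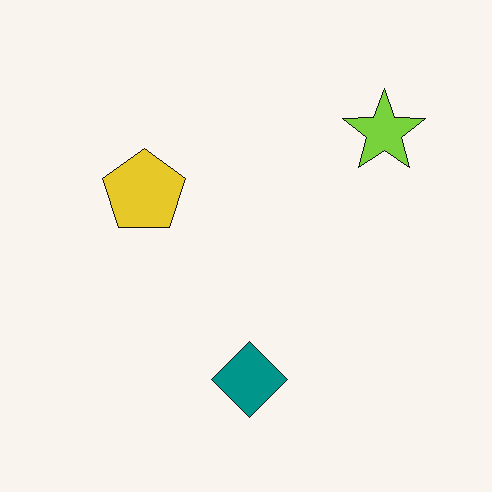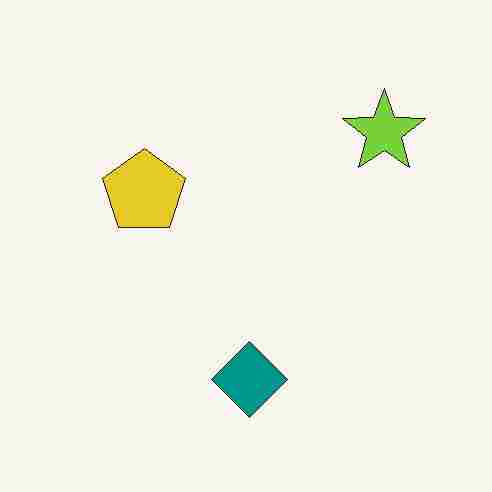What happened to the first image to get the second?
The image was heavily JPEG-compressed with obvious blocking artifacts.

Blocky 8×8 compression artifacts appear around shape edges and the flat background shows ringing — characteristic JPEG degradation.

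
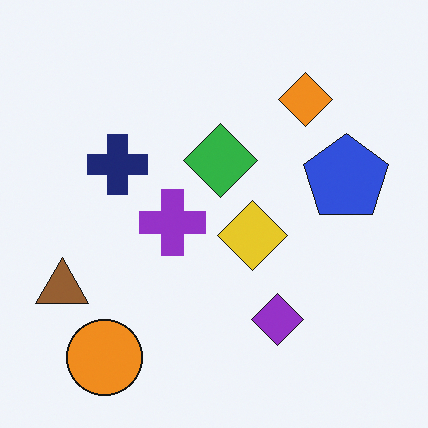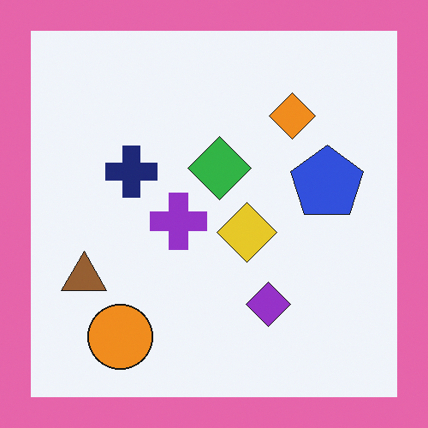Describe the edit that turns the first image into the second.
Framed with a pink border.

A solid pink frame runs around the edge of the second image, with the content slightly shrunk inside it.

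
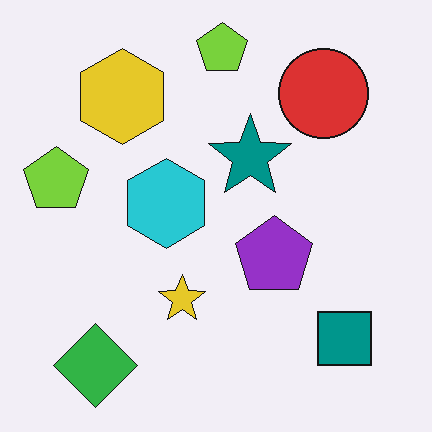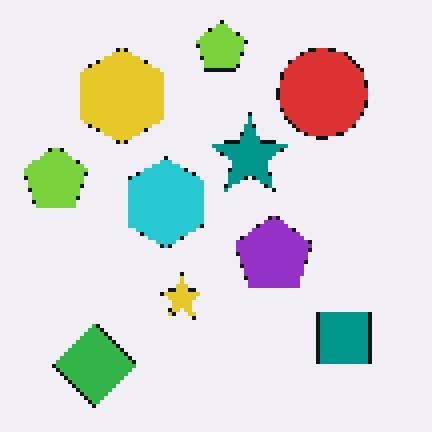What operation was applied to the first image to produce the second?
This is the original image mildly pixelated.

Shapes are reduced to large square blocks; fine edges and outlines are lost — a downscale-then-upscale (mosaic) effect.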